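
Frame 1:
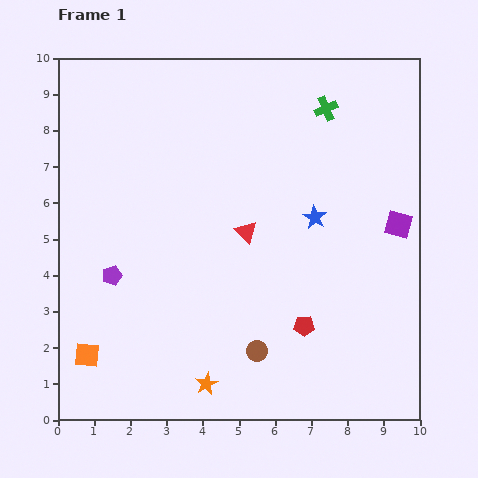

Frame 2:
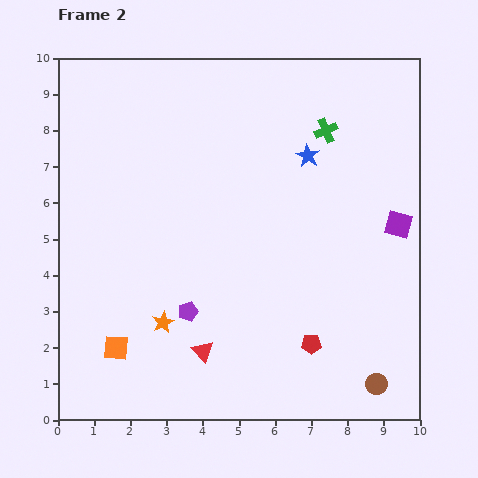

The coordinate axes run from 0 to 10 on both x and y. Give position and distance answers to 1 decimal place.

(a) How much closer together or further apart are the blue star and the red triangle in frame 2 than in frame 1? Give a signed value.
+4.2

Distance in frame 1: 1.9. Distance in frame 2: 6.1.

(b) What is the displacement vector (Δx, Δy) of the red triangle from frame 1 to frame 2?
(-1.2, -3.3)

The red triangle was at (5.2, 5.2) in frame 1 and (4.0, 1.9) in frame 2.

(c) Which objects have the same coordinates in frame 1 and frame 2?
the purple square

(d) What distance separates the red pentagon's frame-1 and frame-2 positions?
0.5

The red pentagon moved from (6.8, 2.6) to (7.0, 2.1), a distance of √(0.2² + 0.5²) ≈ 0.5.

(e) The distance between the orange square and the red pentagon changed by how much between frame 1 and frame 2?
-0.7

Distance in frame 1: 6.1. Distance in frame 2: 5.4.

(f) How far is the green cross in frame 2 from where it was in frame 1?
0.6

The green cross moved from (7.4, 8.6) to (7.4, 8.0), a distance of √(0.0² + 0.6²) ≈ 0.6.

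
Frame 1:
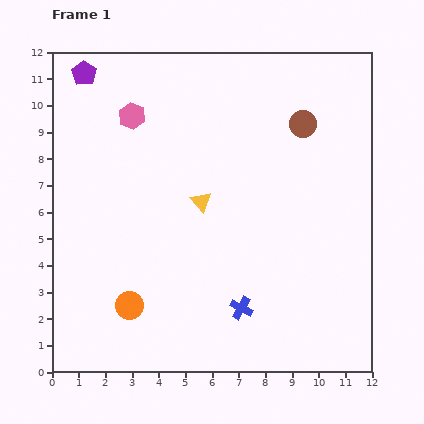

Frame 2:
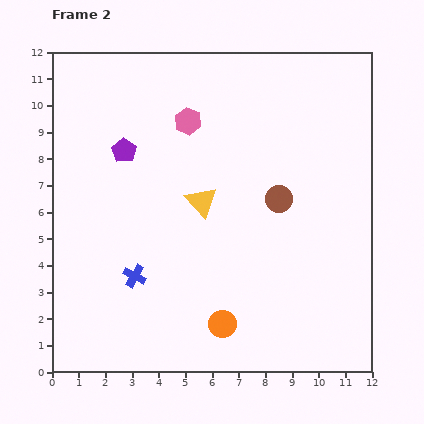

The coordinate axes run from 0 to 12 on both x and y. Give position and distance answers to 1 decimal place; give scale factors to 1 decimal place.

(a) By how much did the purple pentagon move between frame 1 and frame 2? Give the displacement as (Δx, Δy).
(1.5, -2.9)

The purple pentagon was at (1.2, 11.2) in frame 1 and (2.7, 8.3) in frame 2.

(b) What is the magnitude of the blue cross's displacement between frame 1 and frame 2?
4.2

The blue cross moved from (7.1, 2.4) to (3.1, 3.6), a distance of √(4.0² + 1.2²) ≈ 4.2.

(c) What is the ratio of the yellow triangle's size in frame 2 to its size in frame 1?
1.5×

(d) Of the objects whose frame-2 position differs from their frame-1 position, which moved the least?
the pink hexagon

(moved 2.1)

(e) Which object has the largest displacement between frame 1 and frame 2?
the blue cross

(moved 4.2; next 3.6)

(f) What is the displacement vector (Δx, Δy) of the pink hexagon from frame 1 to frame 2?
(2.1, -0.2)

The pink hexagon was at (3.0, 9.6) in frame 1 and (5.1, 9.4) in frame 2.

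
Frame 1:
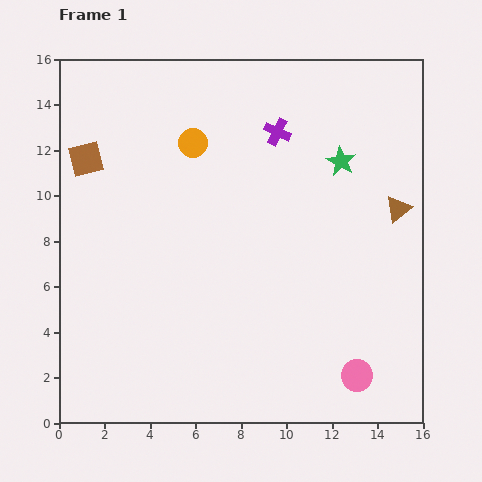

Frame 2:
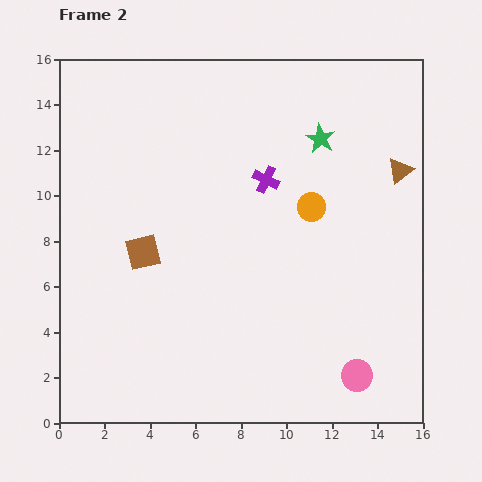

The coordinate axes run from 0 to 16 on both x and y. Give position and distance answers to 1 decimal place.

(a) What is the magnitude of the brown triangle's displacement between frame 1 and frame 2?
1.7

The brown triangle moved from (14.9, 9.4) to (15.0, 11.1), a distance of √(0.1² + 1.7²) ≈ 1.7.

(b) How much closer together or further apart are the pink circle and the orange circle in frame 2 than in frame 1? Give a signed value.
-4.8

Distance in frame 1: 12.5. Distance in frame 2: 7.7.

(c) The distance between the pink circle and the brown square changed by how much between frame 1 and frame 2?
-4.4

Distance in frame 1: 15.2. Distance in frame 2: 10.8.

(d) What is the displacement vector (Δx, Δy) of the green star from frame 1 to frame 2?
(-0.9, 1.0)

The green star was at (12.4, 11.5) in frame 1 and (11.5, 12.5) in frame 2.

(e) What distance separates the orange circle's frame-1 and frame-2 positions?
5.9

The orange circle moved from (5.9, 12.3) to (11.1, 9.5), a distance of √(5.2² + 2.8²) ≈ 5.9.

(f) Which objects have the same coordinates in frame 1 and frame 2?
the pink circle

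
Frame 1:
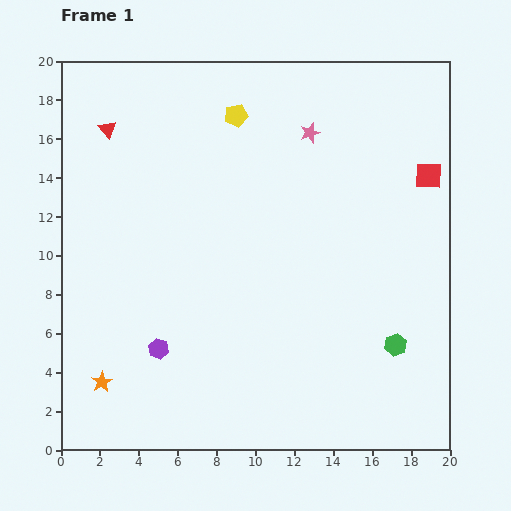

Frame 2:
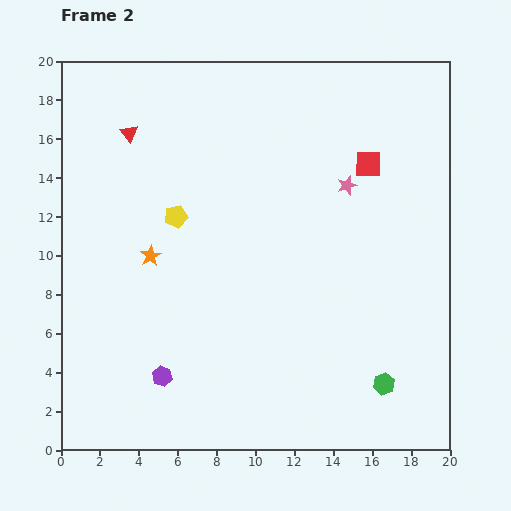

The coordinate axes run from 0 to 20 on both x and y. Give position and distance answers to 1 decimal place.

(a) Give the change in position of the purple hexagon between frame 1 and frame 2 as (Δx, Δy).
(0.2, -1.4)

The purple hexagon was at (5.0, 5.2) in frame 1 and (5.2, 3.8) in frame 2.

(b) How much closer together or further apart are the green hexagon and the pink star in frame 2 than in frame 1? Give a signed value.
-1.4

Distance in frame 1: 11.8. Distance in frame 2: 10.4.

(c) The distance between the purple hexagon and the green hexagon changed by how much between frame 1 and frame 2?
-0.8

Distance in frame 1: 12.2. Distance in frame 2: 11.4.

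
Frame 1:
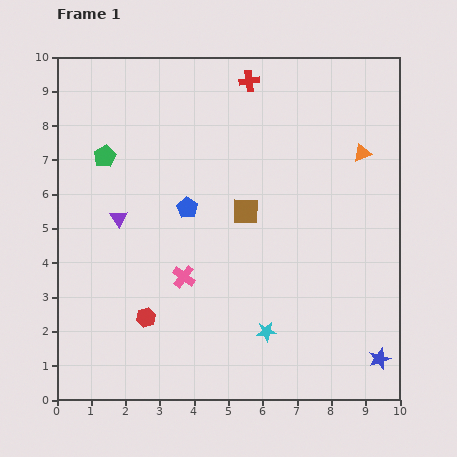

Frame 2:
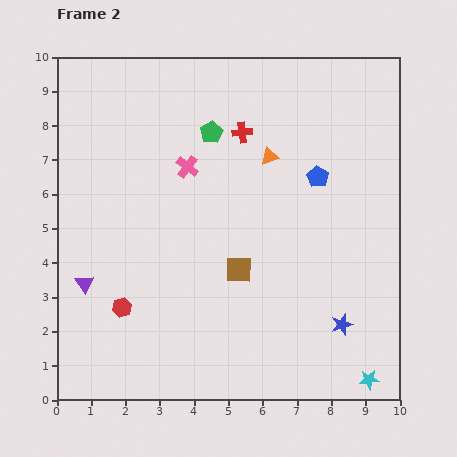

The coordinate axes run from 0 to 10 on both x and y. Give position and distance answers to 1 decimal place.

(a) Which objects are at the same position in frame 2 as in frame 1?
none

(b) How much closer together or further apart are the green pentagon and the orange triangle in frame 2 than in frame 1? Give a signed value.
-5.7

Distance in frame 1: 7.5. Distance in frame 2: 1.8.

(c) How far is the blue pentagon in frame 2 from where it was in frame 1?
3.9

The blue pentagon moved from (3.8, 5.6) to (7.6, 6.5), a distance of √(3.8² + 0.9²) ≈ 3.9.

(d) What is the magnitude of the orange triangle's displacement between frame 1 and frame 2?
2.7

The orange triangle moved from (8.9, 7.2) to (6.2, 7.1), a distance of √(2.7² + 0.1²) ≈ 2.7.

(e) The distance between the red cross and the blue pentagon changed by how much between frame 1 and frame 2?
-1.5

Distance in frame 1: 4.1. Distance in frame 2: 2.6.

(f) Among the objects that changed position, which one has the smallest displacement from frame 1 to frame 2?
the red hexagon

(moved 0.8)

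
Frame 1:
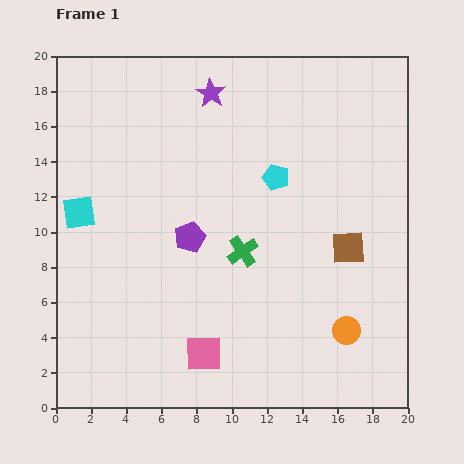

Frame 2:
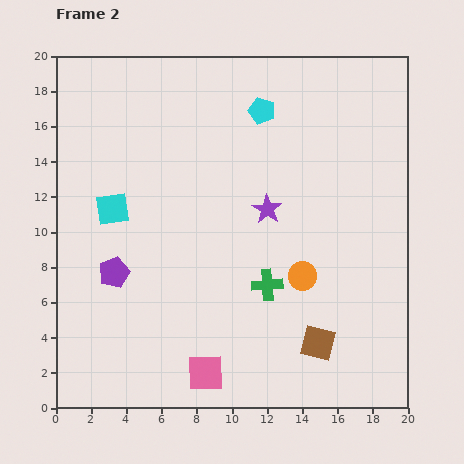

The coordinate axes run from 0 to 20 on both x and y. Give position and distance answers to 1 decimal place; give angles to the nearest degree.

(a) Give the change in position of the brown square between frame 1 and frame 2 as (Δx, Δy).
(-1.7, -5.4)

The brown square was at (16.6, 9.1) in frame 1 and (14.9, 3.7) in frame 2.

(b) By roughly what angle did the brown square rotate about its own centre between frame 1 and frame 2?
16° clockwise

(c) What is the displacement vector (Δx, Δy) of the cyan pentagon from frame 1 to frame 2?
(-0.8, 3.8)

The cyan pentagon was at (12.5, 13.1) in frame 1 and (11.7, 16.9) in frame 2.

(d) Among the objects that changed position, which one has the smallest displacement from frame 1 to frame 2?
the pink square

(moved 1.1)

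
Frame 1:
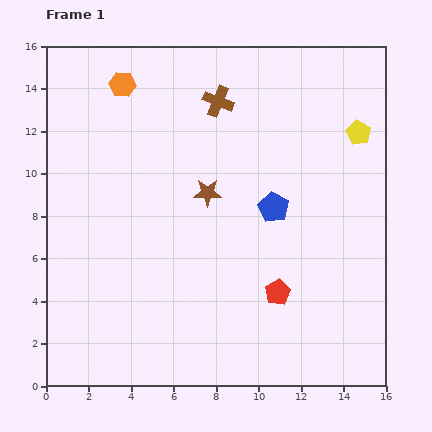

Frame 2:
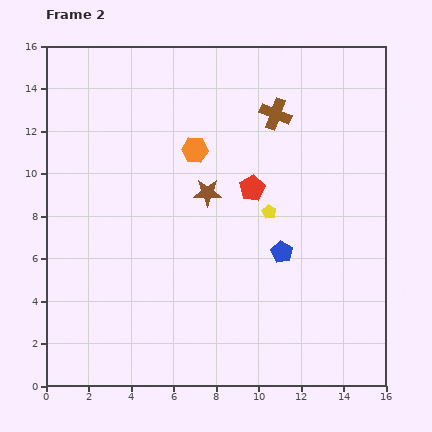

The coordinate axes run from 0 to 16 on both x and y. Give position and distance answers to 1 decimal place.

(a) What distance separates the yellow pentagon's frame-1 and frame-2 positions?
5.6

The yellow pentagon moved from (14.7, 11.9) to (10.5, 8.2), a distance of √(4.2² + 3.7²) ≈ 5.6.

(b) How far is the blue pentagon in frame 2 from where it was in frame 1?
2.1

The blue pentagon moved from (10.7, 8.4) to (11.1, 6.3), a distance of √(0.4² + 2.1²) ≈ 2.1.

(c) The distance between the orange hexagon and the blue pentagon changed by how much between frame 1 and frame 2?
-2.9

Distance in frame 1: 9.2. Distance in frame 2: 6.3.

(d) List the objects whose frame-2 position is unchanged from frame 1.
the brown star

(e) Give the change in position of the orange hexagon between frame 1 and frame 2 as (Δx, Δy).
(3.4, -3.1)

The orange hexagon was at (3.6, 14.2) in frame 1 and (7.0, 11.1) in frame 2.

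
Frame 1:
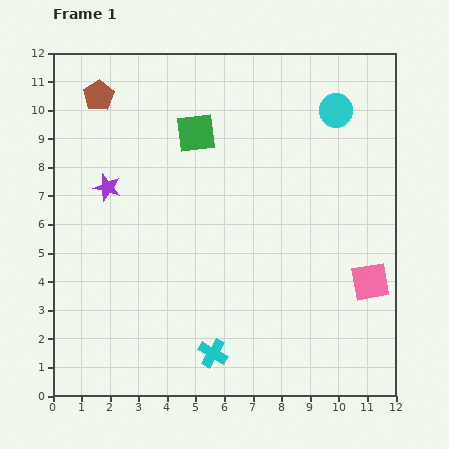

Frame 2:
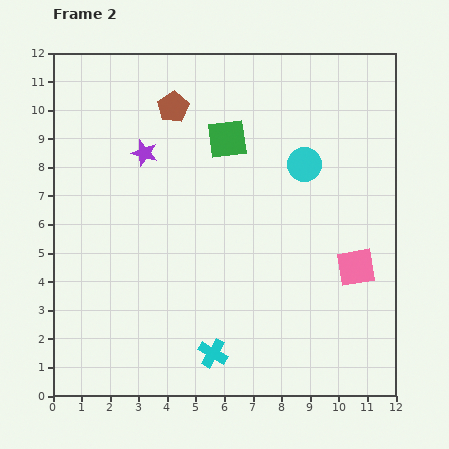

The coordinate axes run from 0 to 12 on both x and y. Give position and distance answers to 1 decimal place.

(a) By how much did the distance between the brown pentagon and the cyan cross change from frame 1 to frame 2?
-1.1

Distance in frame 1: 9.8. Distance in frame 2: 8.7.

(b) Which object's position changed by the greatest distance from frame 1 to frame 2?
the brown pentagon

(moved 2.6; next 2.2)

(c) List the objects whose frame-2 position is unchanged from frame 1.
the cyan cross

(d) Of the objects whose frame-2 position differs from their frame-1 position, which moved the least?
the pink square

(moved 0.7)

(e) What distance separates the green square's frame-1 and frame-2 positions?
1.1

The green square moved from (5.0, 9.2) to (6.1, 9.0), a distance of √(1.1² + 0.2²) ≈ 1.1.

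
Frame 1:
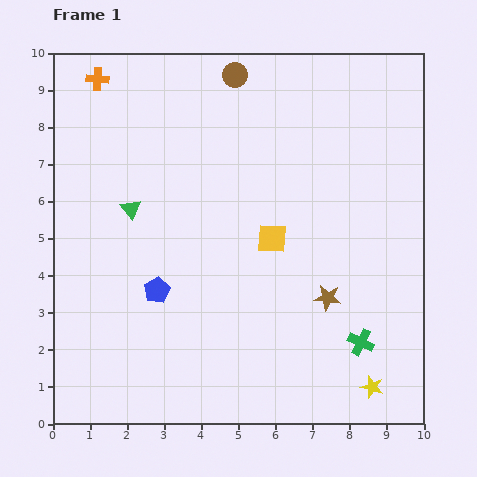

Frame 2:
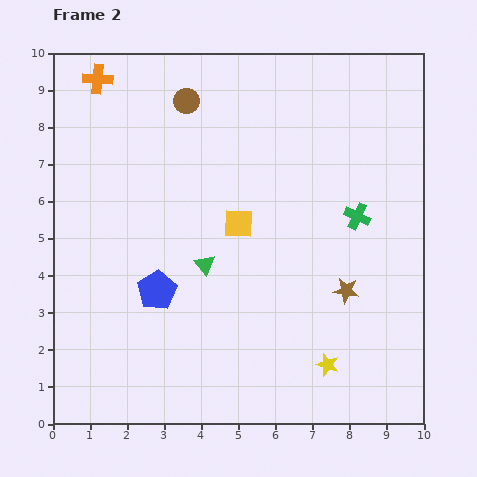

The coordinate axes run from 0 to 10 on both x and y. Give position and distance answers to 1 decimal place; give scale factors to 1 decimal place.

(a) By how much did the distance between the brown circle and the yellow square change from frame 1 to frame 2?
-0.9

Distance in frame 1: 4.5. Distance in frame 2: 3.6.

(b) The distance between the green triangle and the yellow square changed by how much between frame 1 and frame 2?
-2.5

Distance in frame 1: 3.9. Distance in frame 2: 1.4.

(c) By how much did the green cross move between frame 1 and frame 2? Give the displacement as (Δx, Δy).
(-0.1, 3.4)

The green cross was at (8.3, 2.2) in frame 1 and (8.2, 5.6) in frame 2.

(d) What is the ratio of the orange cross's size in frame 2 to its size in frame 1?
1.3×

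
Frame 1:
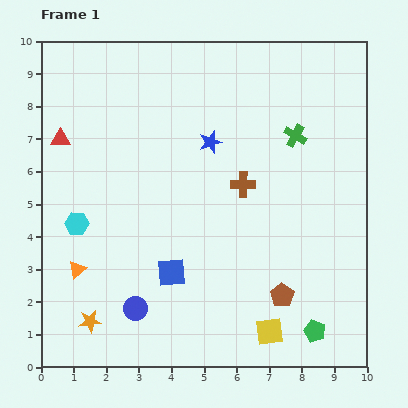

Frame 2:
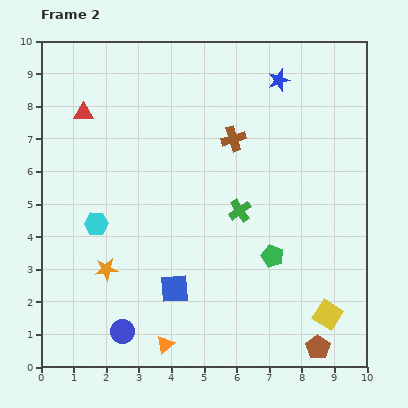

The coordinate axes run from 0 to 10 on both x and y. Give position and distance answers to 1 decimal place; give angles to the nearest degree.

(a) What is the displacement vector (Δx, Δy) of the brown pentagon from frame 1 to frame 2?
(1.1, -1.6)

The brown pentagon was at (7.4, 2.2) in frame 1 and (8.5, 0.6) in frame 2.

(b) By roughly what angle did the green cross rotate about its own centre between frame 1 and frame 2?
27° clockwise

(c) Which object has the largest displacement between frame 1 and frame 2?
the orange triangle

(moved 3.5; next 2.9)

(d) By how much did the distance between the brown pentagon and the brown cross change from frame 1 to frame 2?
+3.3

Distance in frame 1: 3.6. Distance in frame 2: 6.9.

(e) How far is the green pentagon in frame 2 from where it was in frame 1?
2.6

The green pentagon moved from (8.4, 1.1) to (7.1, 3.4), a distance of √(1.3² + 2.3²) ≈ 2.6.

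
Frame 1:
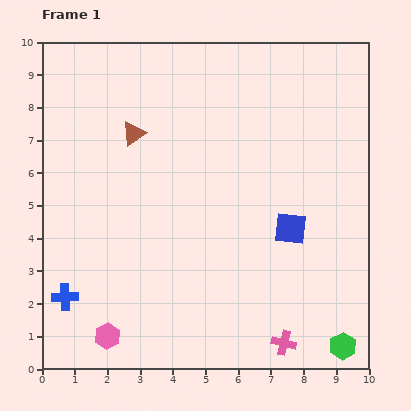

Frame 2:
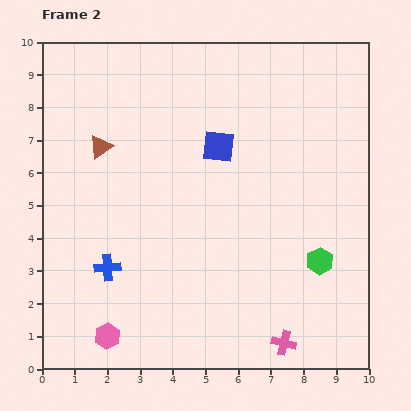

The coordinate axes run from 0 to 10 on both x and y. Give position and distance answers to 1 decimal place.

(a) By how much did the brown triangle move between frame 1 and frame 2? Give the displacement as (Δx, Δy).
(-1.0, -0.4)

The brown triangle was at (2.8, 7.2) in frame 1 and (1.8, 6.8) in frame 2.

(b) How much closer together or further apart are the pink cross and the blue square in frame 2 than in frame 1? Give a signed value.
+2.8

Distance in frame 1: 3.5. Distance in frame 2: 6.3.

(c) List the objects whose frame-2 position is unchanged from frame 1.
the pink hexagon, the pink cross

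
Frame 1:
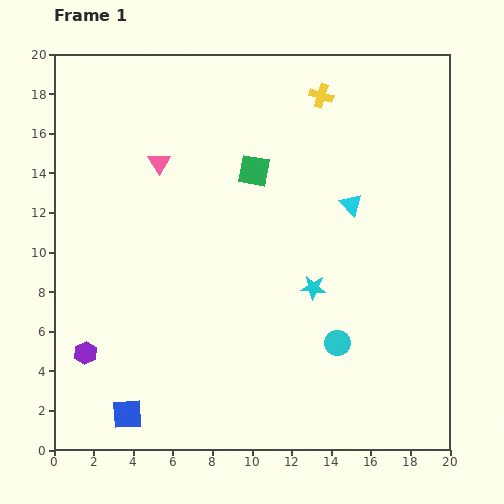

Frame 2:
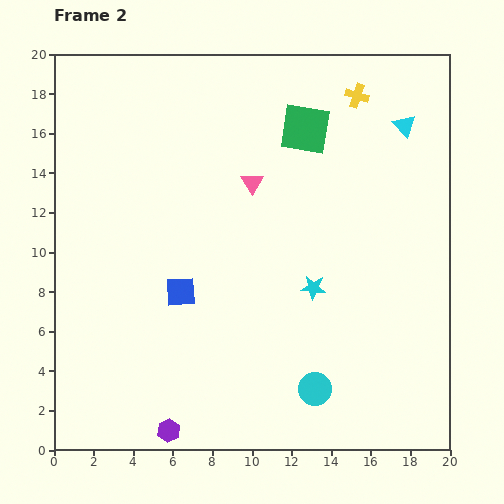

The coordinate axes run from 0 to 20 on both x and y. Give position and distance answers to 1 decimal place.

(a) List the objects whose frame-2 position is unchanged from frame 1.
the cyan star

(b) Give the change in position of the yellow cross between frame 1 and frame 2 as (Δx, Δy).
(1.8, 0.0)

The yellow cross was at (13.5, 17.9) in frame 1 and (15.3, 17.9) in frame 2.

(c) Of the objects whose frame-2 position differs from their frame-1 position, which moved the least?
the yellow cross

(moved 1.8)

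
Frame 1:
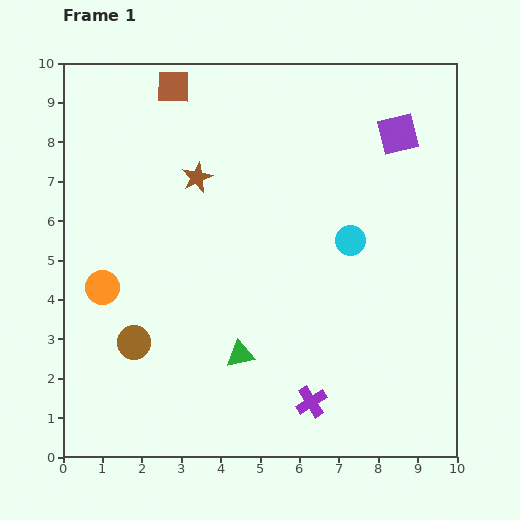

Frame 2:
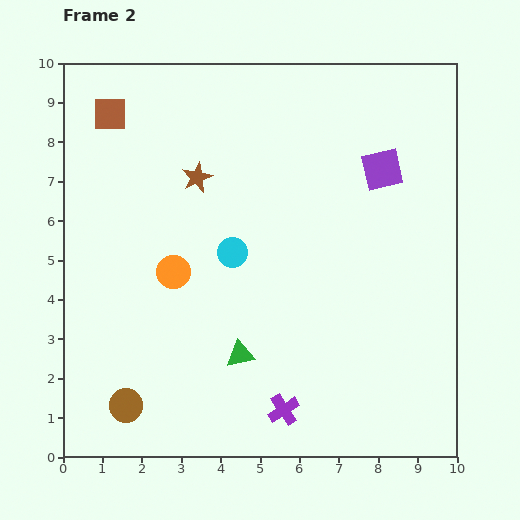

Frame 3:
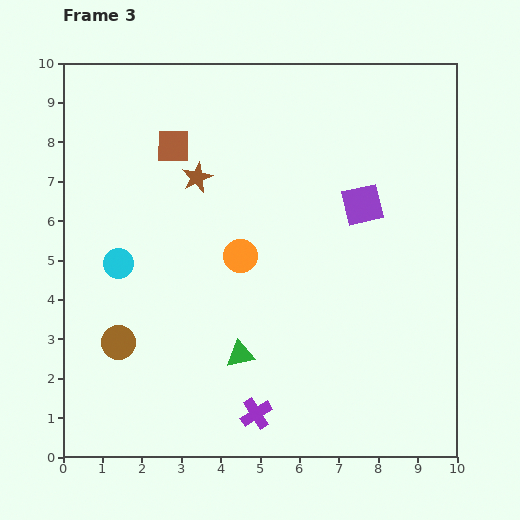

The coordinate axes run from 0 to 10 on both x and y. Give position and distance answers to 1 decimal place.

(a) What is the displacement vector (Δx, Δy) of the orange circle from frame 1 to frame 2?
(1.8, 0.4)

The orange circle was at (1.0, 4.3) in frame 1 and (2.8, 4.7) in frame 2.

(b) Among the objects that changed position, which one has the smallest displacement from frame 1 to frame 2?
the purple cross

(moved 0.7)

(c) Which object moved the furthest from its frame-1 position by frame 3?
the cyan circle

(moved 5.9; next 3.6)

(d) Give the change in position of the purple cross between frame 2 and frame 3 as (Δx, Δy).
(-0.7, -0.1)

The purple cross was at (5.6, 1.2) in frame 2 and (4.9, 1.1) in frame 3.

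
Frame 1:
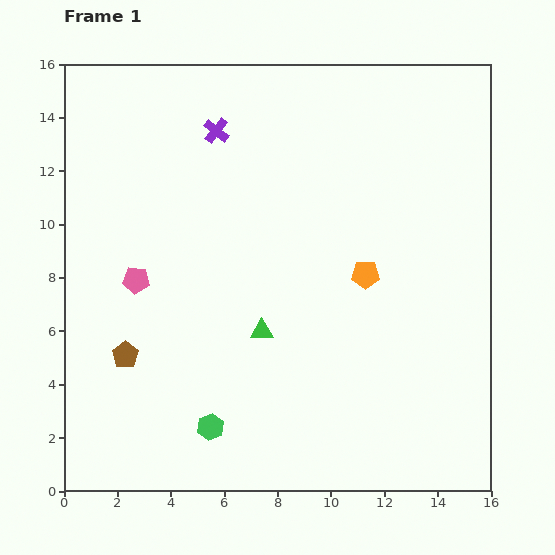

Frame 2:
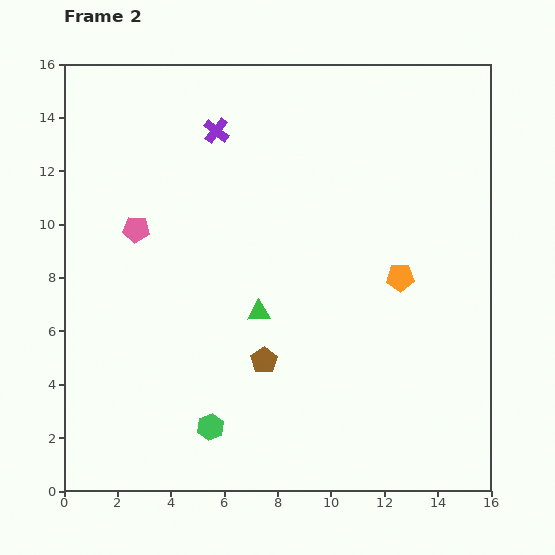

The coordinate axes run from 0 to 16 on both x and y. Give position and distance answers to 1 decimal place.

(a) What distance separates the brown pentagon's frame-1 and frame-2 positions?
5.2

The brown pentagon moved from (2.3, 5.1) to (7.5, 4.9), a distance of √(5.2² + 0.2²) ≈ 5.2.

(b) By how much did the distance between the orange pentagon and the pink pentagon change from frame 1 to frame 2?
+1.5

Distance in frame 1: 8.6. Distance in frame 2: 10.1.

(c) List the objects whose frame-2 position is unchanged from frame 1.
the green hexagon, the purple cross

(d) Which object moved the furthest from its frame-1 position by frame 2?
the brown pentagon

(moved 5.2; next 1.9)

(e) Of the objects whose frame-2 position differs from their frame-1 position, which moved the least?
the green triangle

(moved 0.7)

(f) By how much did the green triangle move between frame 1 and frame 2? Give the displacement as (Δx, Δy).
(-0.1, 0.7)

The green triangle was at (7.4, 6.0) in frame 1 and (7.3, 6.7) in frame 2.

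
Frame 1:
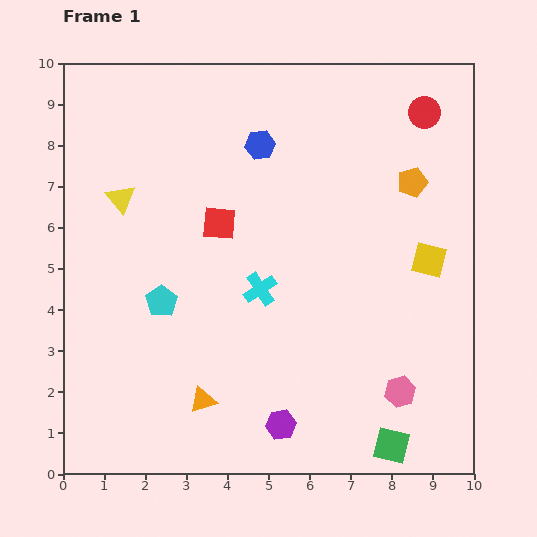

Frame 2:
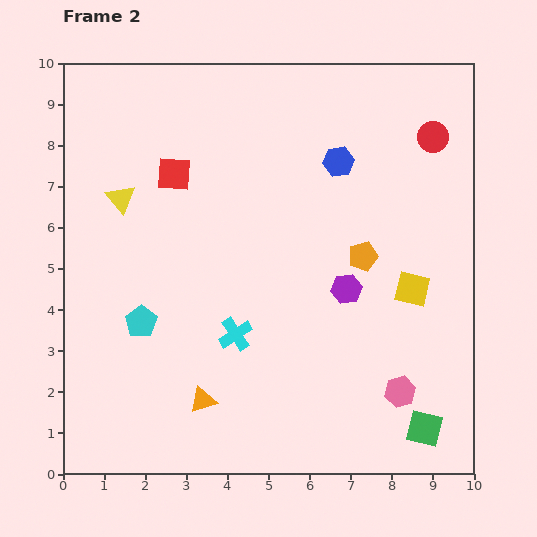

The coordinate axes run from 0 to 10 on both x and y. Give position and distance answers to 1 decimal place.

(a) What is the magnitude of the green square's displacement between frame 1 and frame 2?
0.9

The green square moved from (8.0, 0.7) to (8.8, 1.1), a distance of √(0.8² + 0.4²) ≈ 0.9.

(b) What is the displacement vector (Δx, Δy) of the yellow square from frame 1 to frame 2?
(-0.4, -0.7)

The yellow square was at (8.9, 5.2) in frame 1 and (8.5, 4.5) in frame 2.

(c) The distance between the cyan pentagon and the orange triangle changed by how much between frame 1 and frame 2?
-0.2

Distance in frame 1: 2.6. Distance in frame 2: 2.4.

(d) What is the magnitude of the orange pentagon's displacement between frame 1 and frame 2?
2.2

The orange pentagon moved from (8.5, 7.1) to (7.3, 5.3), a distance of √(1.2² + 1.8²) ≈ 2.2.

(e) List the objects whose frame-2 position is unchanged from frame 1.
the pink hexagon, the orange triangle, the yellow triangle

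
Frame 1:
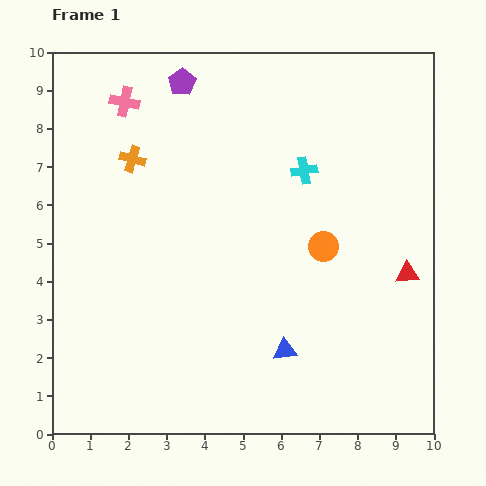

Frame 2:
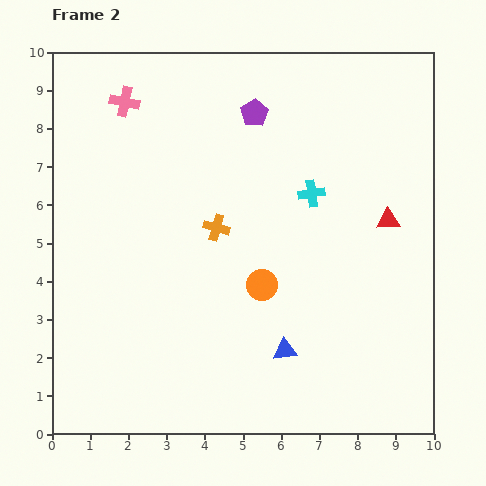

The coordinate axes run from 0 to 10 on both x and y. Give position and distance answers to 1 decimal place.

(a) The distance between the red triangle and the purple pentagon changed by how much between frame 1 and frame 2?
-3.2

Distance in frame 1: 7.7. Distance in frame 2: 4.5.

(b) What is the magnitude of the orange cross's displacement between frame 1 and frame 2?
2.8

The orange cross moved from (2.1, 7.2) to (4.3, 5.4), a distance of √(2.2² + 1.8²) ≈ 2.8.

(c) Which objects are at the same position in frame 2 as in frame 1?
the pink cross, the blue triangle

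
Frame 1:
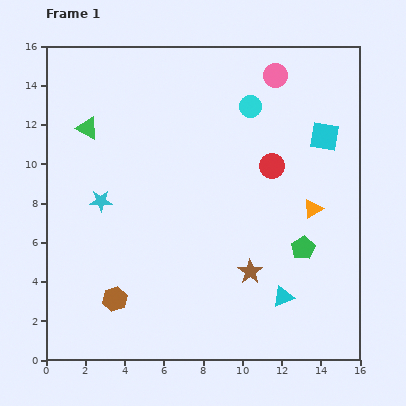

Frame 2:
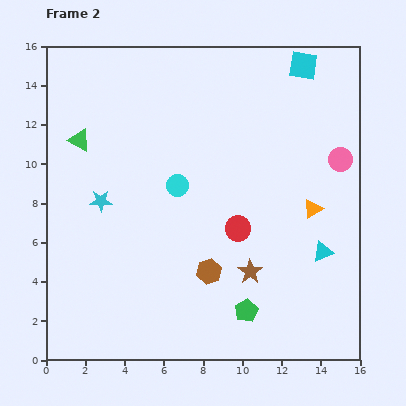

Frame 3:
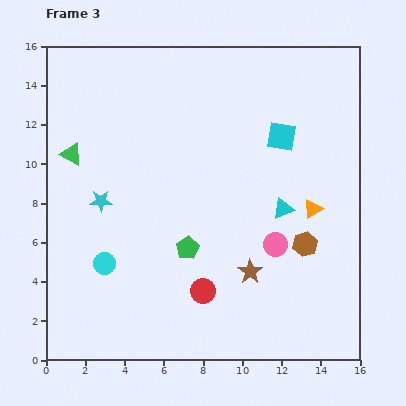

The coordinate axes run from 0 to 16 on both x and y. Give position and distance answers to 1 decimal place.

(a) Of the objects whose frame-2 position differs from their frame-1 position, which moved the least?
the green triangle

(moved 0.7)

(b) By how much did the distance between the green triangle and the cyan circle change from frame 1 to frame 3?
-2.5

Distance in frame 1: 8.4. Distance in frame 3: 5.9.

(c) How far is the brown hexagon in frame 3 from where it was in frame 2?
5.1

The brown hexagon moved from (8.3, 4.5) to (13.2, 5.9), a distance of √(4.9² + 1.4²) ≈ 5.1.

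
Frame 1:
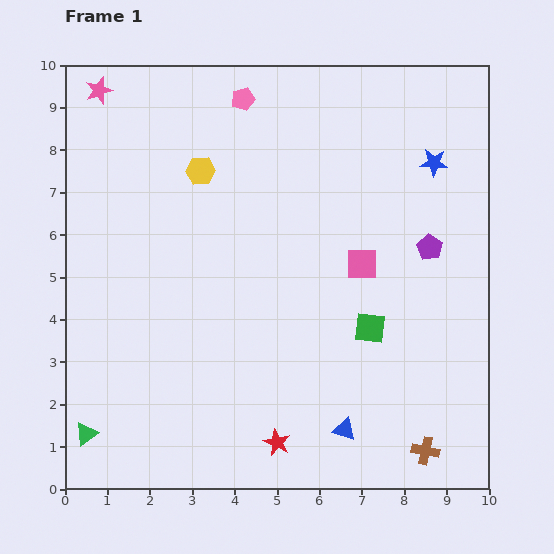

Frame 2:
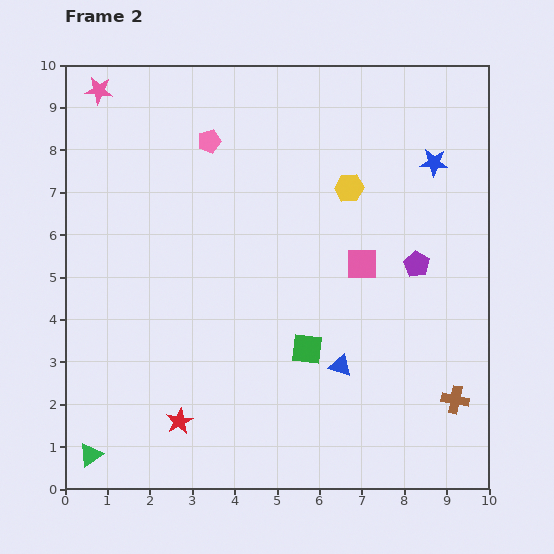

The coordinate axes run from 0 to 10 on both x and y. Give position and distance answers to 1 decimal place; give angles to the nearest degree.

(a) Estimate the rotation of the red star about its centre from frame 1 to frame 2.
20° clockwise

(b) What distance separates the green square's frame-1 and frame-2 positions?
1.6

The green square moved from (7.2, 3.8) to (5.7, 3.3), a distance of √(1.5² + 0.5²) ≈ 1.6.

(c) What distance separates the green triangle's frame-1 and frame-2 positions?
0.5

The green triangle moved from (0.5, 1.3) to (0.6, 0.8), a distance of √(0.1² + 0.5²) ≈ 0.5.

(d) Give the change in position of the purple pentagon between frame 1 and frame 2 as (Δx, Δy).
(-0.3, -0.4)

The purple pentagon was at (8.6, 5.7) in frame 1 and (8.3, 5.3) in frame 2.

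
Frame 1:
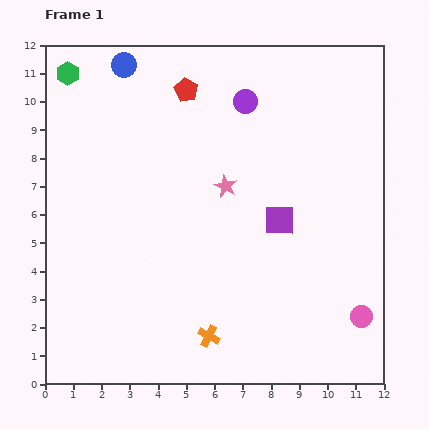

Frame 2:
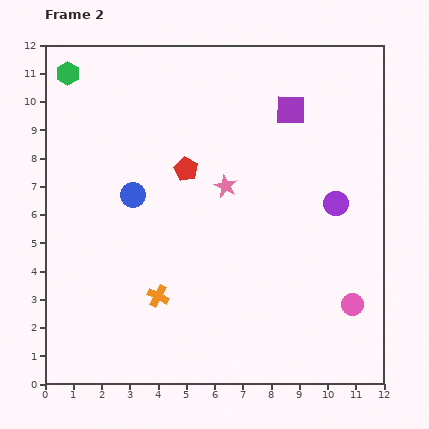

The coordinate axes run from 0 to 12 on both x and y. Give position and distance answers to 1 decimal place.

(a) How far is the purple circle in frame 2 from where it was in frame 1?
4.8

The purple circle moved from (7.1, 10.0) to (10.3, 6.4), a distance of √(3.2² + 3.6²) ≈ 4.8.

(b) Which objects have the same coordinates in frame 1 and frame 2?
the pink star, the green hexagon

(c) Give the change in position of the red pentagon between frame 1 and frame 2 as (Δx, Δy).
(0.0, -2.8)

The red pentagon was at (5.0, 10.4) in frame 1 and (5.0, 7.6) in frame 2.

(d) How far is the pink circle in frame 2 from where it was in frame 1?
0.5

The pink circle moved from (11.2, 2.4) to (10.9, 2.8), a distance of √(0.3² + 0.4²) ≈ 0.5.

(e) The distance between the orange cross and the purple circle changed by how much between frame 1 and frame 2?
-1.3

Distance in frame 1: 8.4. Distance in frame 2: 7.1.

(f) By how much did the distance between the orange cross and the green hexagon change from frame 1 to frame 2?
-2.1

Distance in frame 1: 10.6. Distance in frame 2: 8.5.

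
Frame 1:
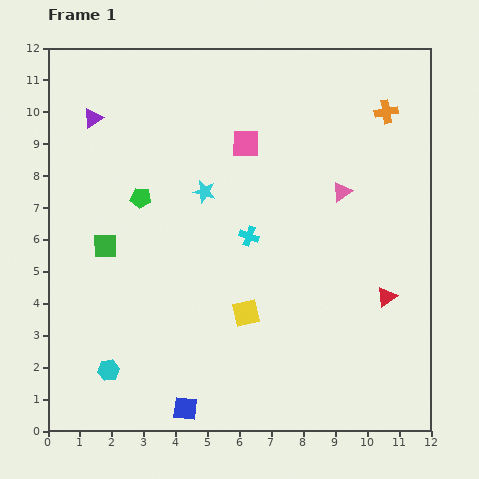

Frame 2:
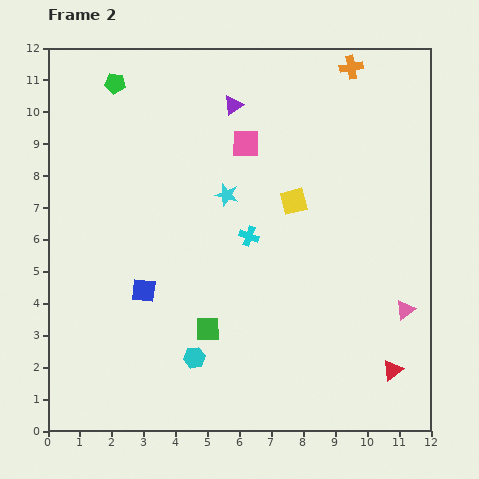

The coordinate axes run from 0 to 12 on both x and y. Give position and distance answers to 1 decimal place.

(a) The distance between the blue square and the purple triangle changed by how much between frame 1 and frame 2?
-3.2

Distance in frame 1: 9.6. Distance in frame 2: 6.4.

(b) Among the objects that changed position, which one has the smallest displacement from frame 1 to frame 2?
the cyan star

(moved 0.7)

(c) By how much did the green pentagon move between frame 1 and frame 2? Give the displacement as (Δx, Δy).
(-0.8, 3.6)

The green pentagon was at (2.9, 7.3) in frame 1 and (2.1, 10.9) in frame 2.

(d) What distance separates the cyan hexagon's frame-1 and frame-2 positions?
2.7

The cyan hexagon moved from (1.9, 1.9) to (4.6, 2.3), a distance of √(2.7² + 0.4²) ≈ 2.7.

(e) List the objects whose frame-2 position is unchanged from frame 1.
the cyan cross, the pink square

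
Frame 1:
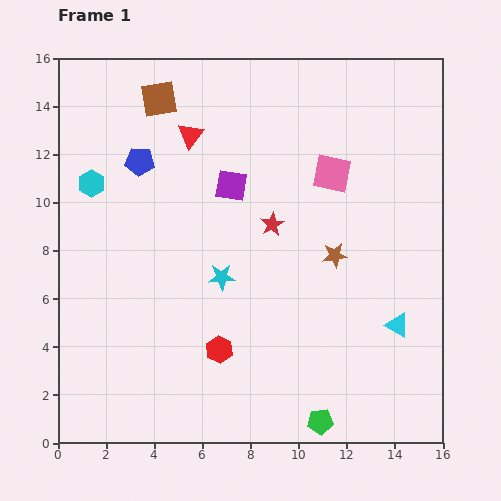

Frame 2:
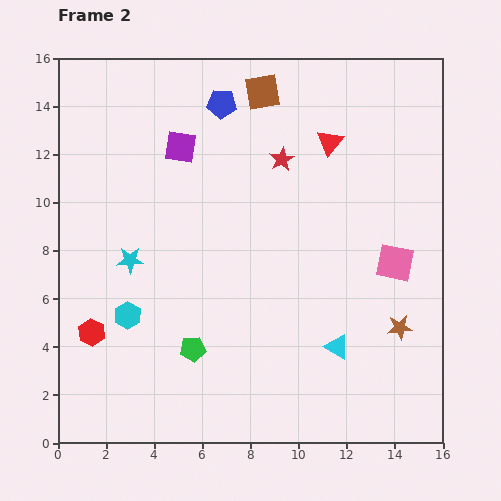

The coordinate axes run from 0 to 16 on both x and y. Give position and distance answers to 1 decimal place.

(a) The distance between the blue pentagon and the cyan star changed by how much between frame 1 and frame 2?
+1.6

Distance in frame 1: 5.9. Distance in frame 2: 7.5.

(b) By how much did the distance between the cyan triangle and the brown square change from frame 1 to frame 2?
-2.7

Distance in frame 1: 13.7. Distance in frame 2: 11.0.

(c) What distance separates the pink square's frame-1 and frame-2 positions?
4.5

The pink square moved from (11.4, 11.2) to (14.0, 7.5), a distance of √(2.6² + 3.7²) ≈ 4.5.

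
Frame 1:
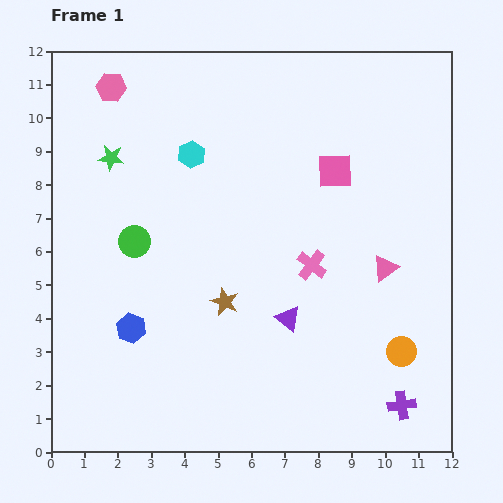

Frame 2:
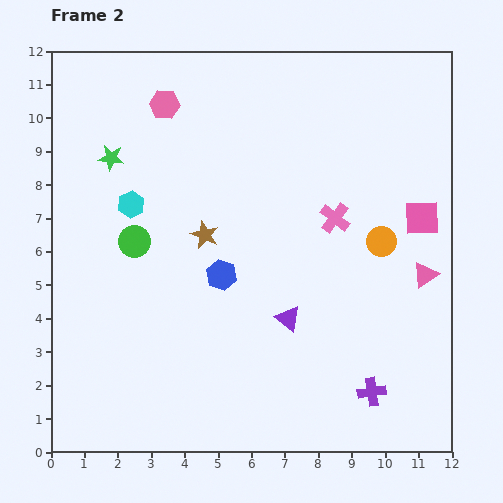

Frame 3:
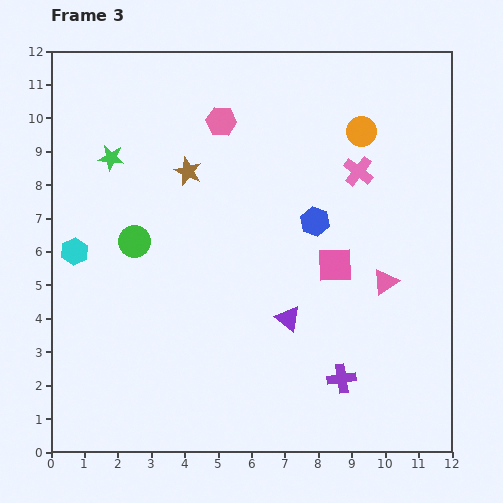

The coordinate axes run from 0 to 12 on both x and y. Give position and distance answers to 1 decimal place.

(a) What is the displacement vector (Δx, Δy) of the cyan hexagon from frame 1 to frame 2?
(-1.8, -1.5)

The cyan hexagon was at (4.2, 8.9) in frame 1 and (2.4, 7.4) in frame 2.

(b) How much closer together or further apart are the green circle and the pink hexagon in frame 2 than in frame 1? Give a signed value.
-0.5

Distance in frame 1: 4.7. Distance in frame 2: 4.2.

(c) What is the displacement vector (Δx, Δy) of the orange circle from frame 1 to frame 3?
(-1.2, 6.6)

The orange circle was at (10.5, 3.0) in frame 1 and (9.3, 9.6) in frame 3.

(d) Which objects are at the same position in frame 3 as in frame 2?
the green star, the green circle, the purple triangle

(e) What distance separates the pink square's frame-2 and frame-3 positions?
3.0

The pink square moved from (11.1, 7.0) to (8.5, 5.6), a distance of √(2.6² + 1.4²) ≈ 3.0.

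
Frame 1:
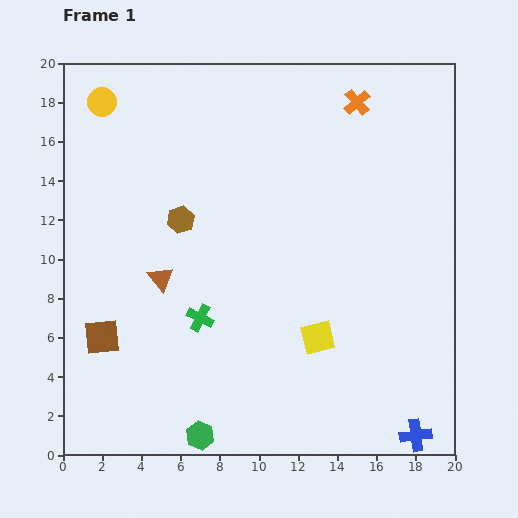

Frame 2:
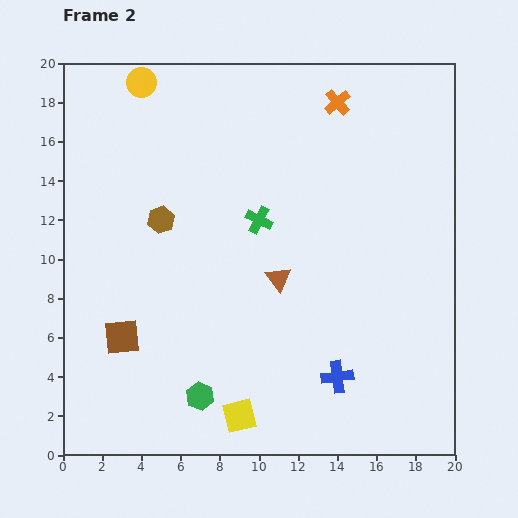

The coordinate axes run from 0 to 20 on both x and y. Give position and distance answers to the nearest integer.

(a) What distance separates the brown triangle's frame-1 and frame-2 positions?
6

The brown triangle moved from (5, 9) to (11, 9), a distance of √(6² + 0²) ≈ 6.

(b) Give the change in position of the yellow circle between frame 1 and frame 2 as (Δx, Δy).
(2, 1)

The yellow circle was at (2, 18) in frame 1 and (4, 19) in frame 2.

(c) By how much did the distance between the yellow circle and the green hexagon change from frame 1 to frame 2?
-2

Distance in frame 1: 18. Distance in frame 2: 16.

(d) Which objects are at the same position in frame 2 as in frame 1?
none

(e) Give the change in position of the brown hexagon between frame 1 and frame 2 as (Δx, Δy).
(-1, 0)

The brown hexagon was at (6, 12) in frame 1 and (5, 12) in frame 2.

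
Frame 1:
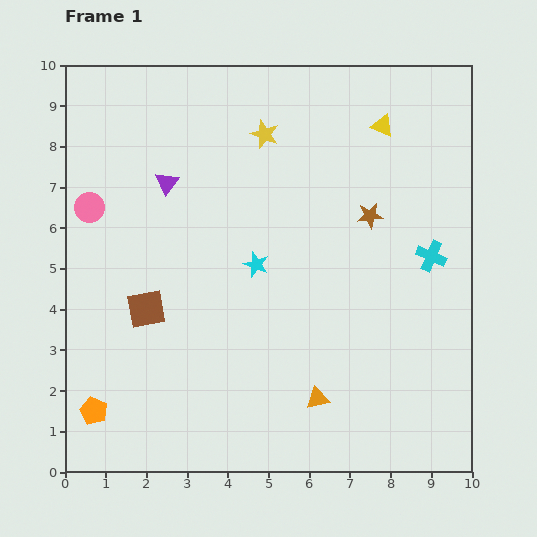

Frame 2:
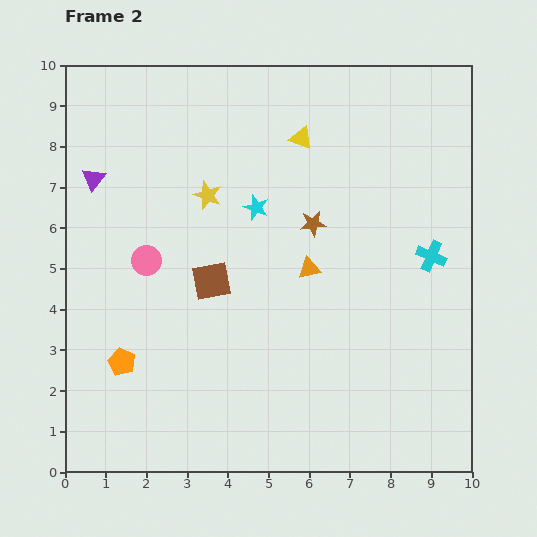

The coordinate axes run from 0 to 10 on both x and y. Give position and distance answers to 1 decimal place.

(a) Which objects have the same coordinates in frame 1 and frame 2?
the cyan cross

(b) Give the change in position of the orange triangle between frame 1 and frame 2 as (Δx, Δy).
(-0.2, 3.2)

The orange triangle was at (6.2, 1.8) in frame 1 and (6.0, 5.0) in frame 2.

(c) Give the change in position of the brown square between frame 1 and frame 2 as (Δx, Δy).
(1.6, 0.7)

The brown square was at (2.0, 4.0) in frame 1 and (3.6, 4.7) in frame 2.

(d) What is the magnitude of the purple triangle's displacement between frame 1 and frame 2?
1.8

The purple triangle moved from (2.5, 7.1) to (0.7, 7.2), a distance of √(1.8² + 0.1²) ≈ 1.8.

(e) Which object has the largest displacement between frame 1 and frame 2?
the orange triangle

(moved 3.2; next 2.1)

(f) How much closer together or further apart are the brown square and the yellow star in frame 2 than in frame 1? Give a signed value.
-3.1

Distance in frame 1: 5.2. Distance in frame 2: 2.1.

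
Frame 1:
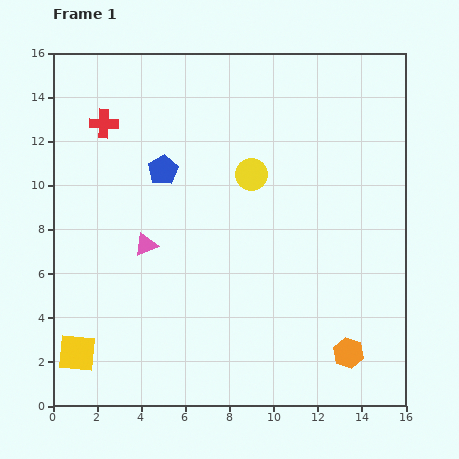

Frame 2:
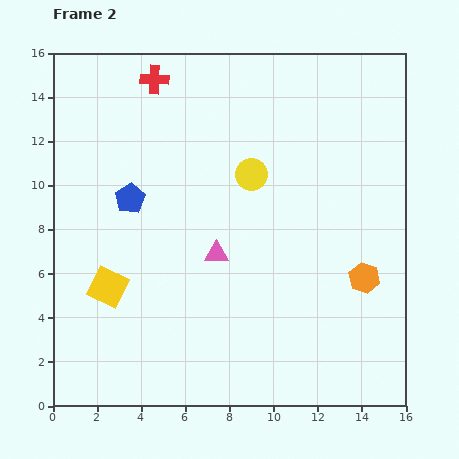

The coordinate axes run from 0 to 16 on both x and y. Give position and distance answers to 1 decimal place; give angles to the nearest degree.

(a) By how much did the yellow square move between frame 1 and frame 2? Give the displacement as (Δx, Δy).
(1.4, 3.0)

The yellow square was at (1.1, 2.4) in frame 1 and (2.5, 5.4) in frame 2.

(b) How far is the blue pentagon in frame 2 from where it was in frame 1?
2.0

The blue pentagon moved from (5.0, 10.7) to (3.5, 9.4), a distance of √(1.5² + 1.3²) ≈ 2.0.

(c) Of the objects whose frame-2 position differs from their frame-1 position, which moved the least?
the blue pentagon

(moved 2.0)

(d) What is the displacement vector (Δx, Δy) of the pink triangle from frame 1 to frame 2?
(3.2, -0.4)

The pink triangle was at (4.2, 7.3) in frame 1 and (7.4, 6.9) in frame 2.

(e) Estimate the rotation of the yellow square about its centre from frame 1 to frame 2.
20° clockwise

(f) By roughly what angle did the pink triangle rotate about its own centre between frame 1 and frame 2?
21° clockwise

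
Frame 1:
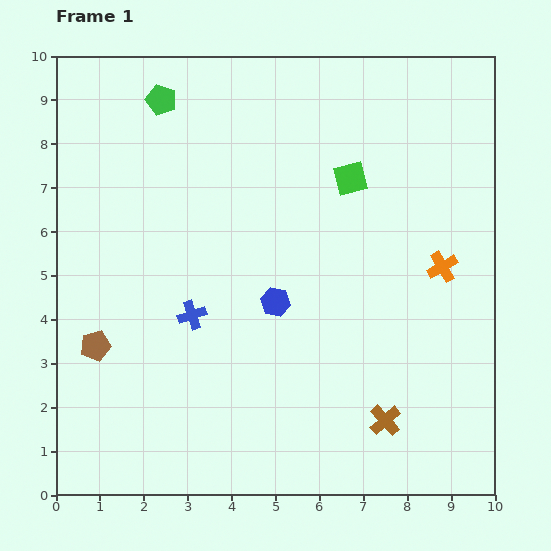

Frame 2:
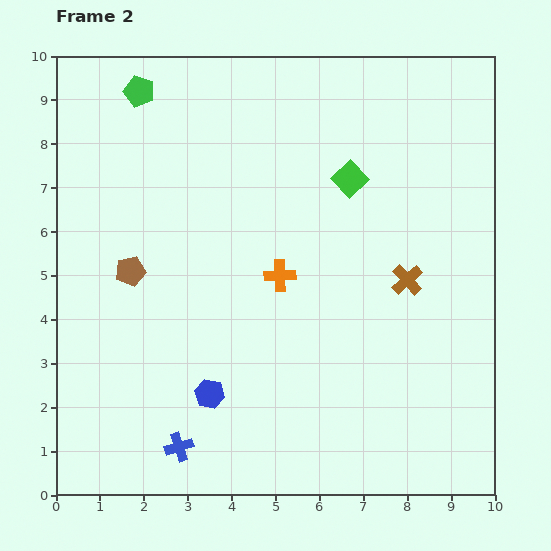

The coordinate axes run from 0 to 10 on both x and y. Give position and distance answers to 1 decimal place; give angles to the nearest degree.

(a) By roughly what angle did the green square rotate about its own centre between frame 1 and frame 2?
28° counter-clockwise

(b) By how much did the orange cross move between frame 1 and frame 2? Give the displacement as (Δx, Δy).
(-3.7, -0.2)

The orange cross was at (8.8, 5.2) in frame 1 and (5.1, 5.0) in frame 2.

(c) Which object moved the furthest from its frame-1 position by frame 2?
the orange cross

(moved 3.7; next 3.2)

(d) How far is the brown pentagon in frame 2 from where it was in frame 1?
1.9

The brown pentagon moved from (0.9, 3.4) to (1.7, 5.1), a distance of √(0.8² + 1.7²) ≈ 1.9.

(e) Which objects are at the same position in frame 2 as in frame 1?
the green square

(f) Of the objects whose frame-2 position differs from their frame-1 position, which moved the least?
the green pentagon

(moved 0.5)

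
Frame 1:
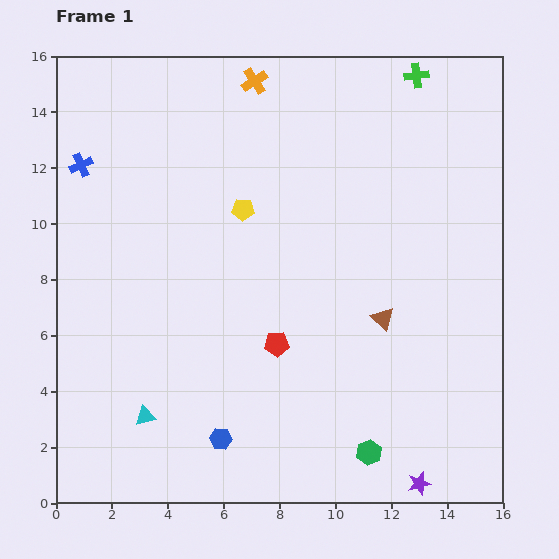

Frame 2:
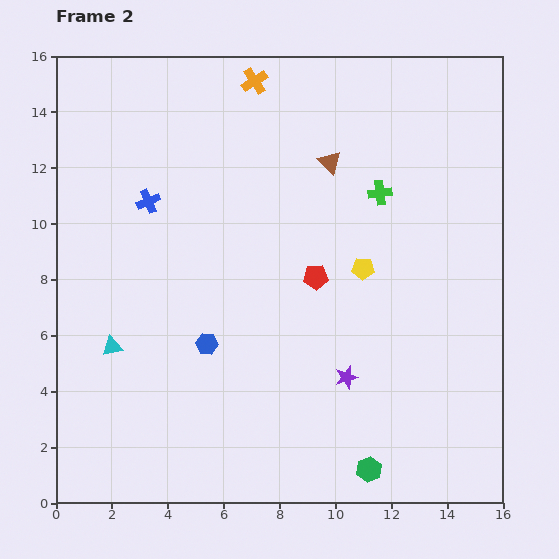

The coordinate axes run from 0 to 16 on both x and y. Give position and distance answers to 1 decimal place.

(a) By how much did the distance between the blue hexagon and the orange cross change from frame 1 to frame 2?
-3.3

Distance in frame 1: 12.9. Distance in frame 2: 9.6.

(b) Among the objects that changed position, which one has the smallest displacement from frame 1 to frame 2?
the green hexagon

(moved 0.6)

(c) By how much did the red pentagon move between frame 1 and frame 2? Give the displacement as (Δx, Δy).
(1.4, 2.4)

The red pentagon was at (7.9, 5.7) in frame 1 and (9.3, 8.1) in frame 2.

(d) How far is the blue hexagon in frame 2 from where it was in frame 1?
3.4

The blue hexagon moved from (5.9, 2.3) to (5.4, 5.7), a distance of √(0.5² + 3.4²) ≈ 3.4.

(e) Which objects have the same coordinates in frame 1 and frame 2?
the orange cross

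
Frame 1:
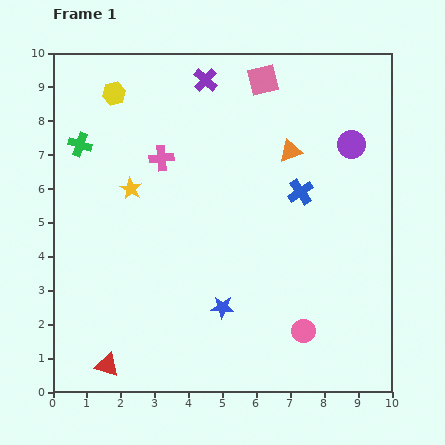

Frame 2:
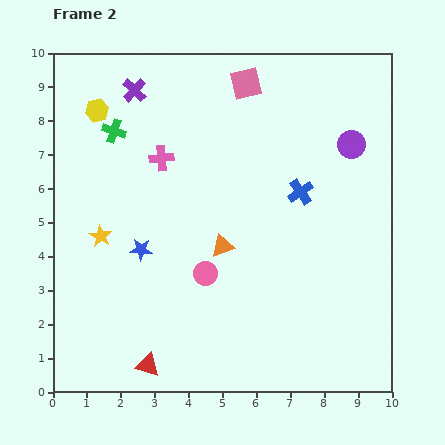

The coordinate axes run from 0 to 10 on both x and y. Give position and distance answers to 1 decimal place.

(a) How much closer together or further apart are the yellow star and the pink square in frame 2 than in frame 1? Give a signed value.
+1.2

Distance in frame 1: 5.0. Distance in frame 2: 6.2.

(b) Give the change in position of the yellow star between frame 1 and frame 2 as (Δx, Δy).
(-0.9, -1.4)

The yellow star was at (2.3, 6.0) in frame 1 and (1.4, 4.6) in frame 2.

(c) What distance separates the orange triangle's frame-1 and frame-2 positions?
3.4

The orange triangle moved from (7.0, 7.1) to (5.0, 4.3), a distance of √(2.0² + 2.8²) ≈ 3.4.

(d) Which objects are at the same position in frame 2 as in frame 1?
the purple circle, the blue cross, the pink cross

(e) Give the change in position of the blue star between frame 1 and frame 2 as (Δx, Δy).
(-2.4, 1.7)

The blue star was at (5.0, 2.5) in frame 1 and (2.6, 4.2) in frame 2.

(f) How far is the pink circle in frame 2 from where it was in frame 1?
3.4

The pink circle moved from (7.4, 1.8) to (4.5, 3.5), a distance of √(2.9² + 1.7²) ≈ 3.4.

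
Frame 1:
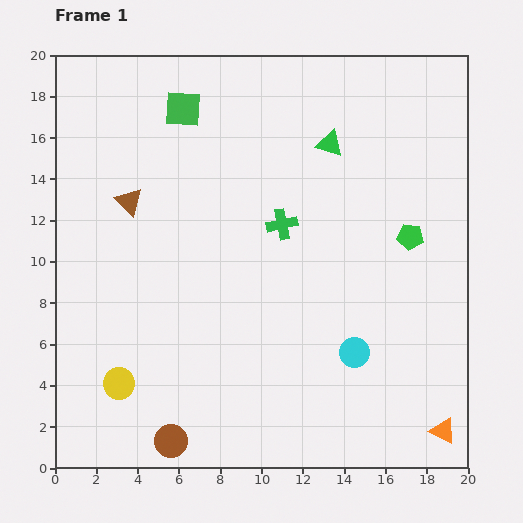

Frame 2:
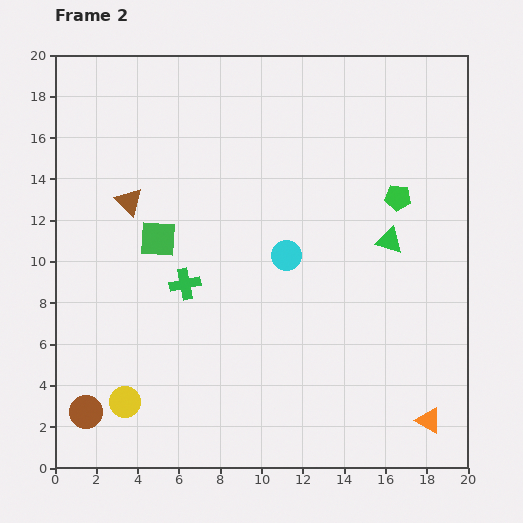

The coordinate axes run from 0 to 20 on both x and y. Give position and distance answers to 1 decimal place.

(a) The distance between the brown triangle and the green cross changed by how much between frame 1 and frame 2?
-2.7

Distance in frame 1: 7.5. Distance in frame 2: 4.8.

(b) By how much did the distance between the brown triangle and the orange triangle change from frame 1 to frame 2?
-0.8

Distance in frame 1: 18.8. Distance in frame 2: 18.0.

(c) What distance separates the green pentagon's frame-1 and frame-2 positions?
2.0

The green pentagon moved from (17.2, 11.2) to (16.6, 13.1), a distance of √(0.6² + 1.9²) ≈ 2.0.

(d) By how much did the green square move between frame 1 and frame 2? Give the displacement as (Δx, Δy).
(-1.2, -6.3)

The green square was at (6.2, 17.4) in frame 1 and (5.0, 11.1) in frame 2.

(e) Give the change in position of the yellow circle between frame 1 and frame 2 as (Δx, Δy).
(0.3, -0.9)

The yellow circle was at (3.1, 4.1) in frame 1 and (3.4, 3.2) in frame 2.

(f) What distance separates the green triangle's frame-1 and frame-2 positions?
5.5

The green triangle moved from (13.3, 15.7) to (16.2, 11.0), a distance of √(2.9² + 4.7²) ≈ 5.5.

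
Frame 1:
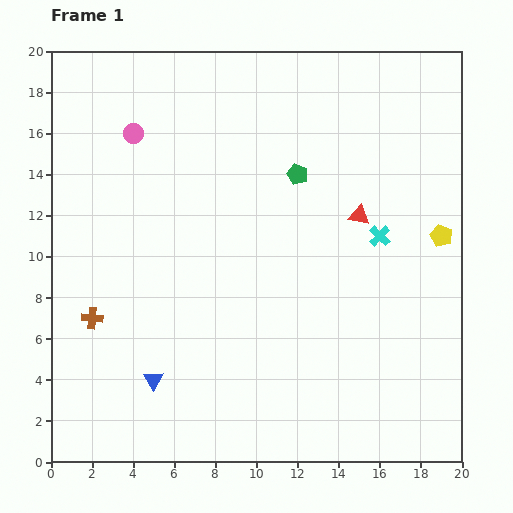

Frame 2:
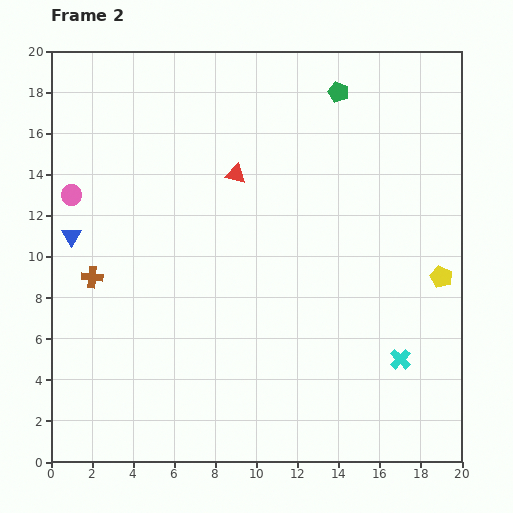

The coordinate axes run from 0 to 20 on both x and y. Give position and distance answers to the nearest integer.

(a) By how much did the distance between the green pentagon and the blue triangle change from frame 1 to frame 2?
+3

Distance in frame 1: 12. Distance in frame 2: 15.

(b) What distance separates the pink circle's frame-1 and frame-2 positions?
4

The pink circle moved from (4, 16) to (1, 13), a distance of √(3² + 3²) ≈ 4.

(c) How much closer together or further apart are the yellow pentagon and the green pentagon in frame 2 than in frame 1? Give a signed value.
+2

Distance in frame 1: 8. Distance in frame 2: 10.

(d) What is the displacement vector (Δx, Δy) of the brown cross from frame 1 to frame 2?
(0, 2)

The brown cross was at (2, 7) in frame 1 and (2, 9) in frame 2.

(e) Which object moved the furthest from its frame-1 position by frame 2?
the blue triangle

(moved 8; next 6)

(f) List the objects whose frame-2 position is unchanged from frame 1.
none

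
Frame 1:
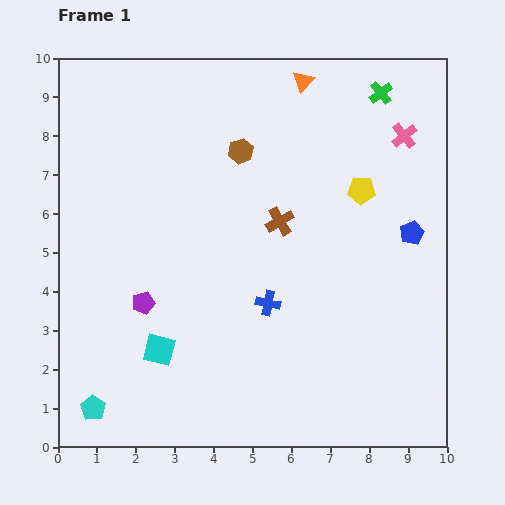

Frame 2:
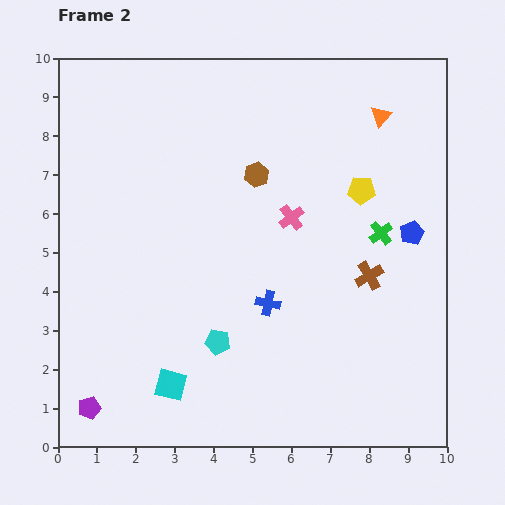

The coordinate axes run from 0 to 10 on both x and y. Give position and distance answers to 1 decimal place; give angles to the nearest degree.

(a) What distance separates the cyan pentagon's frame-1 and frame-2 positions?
3.6

The cyan pentagon moved from (0.9, 1.0) to (4.1, 2.7), a distance of √(3.2² + 1.7²) ≈ 3.6.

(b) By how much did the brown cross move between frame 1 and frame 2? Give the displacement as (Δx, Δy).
(2.3, -1.4)

The brown cross was at (5.7, 5.8) in frame 1 and (8.0, 4.4) in frame 2.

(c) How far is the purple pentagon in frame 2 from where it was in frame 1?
3.0

The purple pentagon moved from (2.2, 3.7) to (0.8, 1.0), a distance of √(1.4² + 2.7²) ≈ 3.0.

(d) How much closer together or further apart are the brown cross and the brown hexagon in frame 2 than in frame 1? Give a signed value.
+1.8

Distance in frame 1: 2.1. Distance in frame 2: 3.9.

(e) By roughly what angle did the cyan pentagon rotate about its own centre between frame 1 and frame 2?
24° counter-clockwise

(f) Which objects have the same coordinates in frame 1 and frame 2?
the blue pentagon, the blue cross, the yellow pentagon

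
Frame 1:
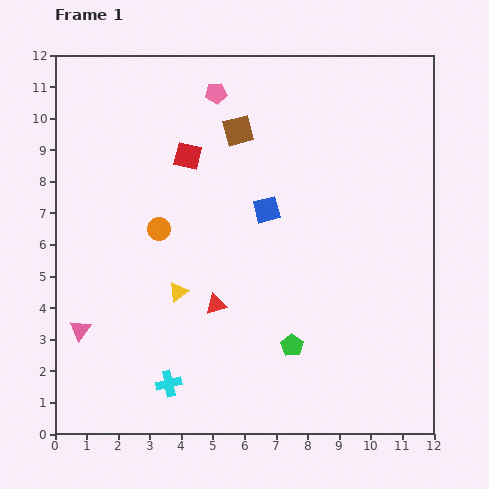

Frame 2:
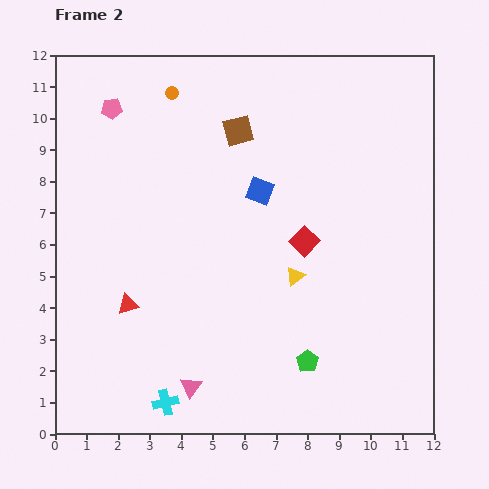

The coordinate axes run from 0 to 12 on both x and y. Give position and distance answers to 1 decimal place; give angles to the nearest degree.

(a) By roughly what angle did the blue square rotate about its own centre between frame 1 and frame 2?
34° clockwise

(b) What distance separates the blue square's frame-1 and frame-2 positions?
0.6

The blue square moved from (6.7, 7.1) to (6.5, 7.7), a distance of √(0.2² + 0.6²) ≈ 0.6.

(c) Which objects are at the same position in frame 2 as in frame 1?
the brown square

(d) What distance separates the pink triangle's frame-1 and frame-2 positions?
3.9

The pink triangle moved from (0.8, 3.3) to (4.3, 1.5), a distance of √(3.5² + 1.8²) ≈ 3.9.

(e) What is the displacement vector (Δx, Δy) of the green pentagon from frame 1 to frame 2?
(0.5, -0.5)

The green pentagon was at (7.5, 2.8) in frame 1 and (8.0, 2.3) in frame 2.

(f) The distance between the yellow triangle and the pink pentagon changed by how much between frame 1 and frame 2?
+1.5

Distance in frame 1: 6.4. Distance in frame 2: 7.9.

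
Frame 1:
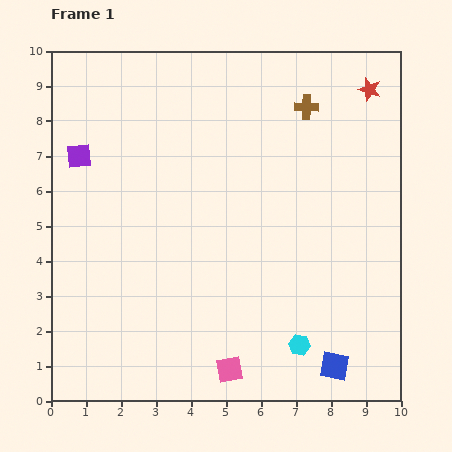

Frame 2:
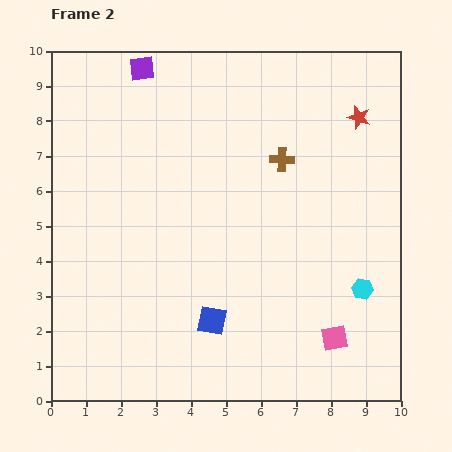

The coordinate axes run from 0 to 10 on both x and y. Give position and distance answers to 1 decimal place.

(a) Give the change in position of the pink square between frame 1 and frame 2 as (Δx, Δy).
(3.0, 0.9)

The pink square was at (5.1, 0.9) in frame 1 and (8.1, 1.8) in frame 2.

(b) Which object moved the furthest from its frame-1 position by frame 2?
the blue square

(moved 3.7; next 3.1)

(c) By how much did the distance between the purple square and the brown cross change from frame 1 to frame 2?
-1.8

Distance in frame 1: 6.6. Distance in frame 2: 4.8.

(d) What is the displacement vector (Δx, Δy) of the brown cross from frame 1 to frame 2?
(-0.7, -1.5)

The brown cross was at (7.3, 8.4) in frame 1 and (6.6, 6.9) in frame 2.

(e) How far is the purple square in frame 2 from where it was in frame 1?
3.1

The purple square moved from (0.8, 7.0) to (2.6, 9.5), a distance of √(1.8² + 2.5²) ≈ 3.1.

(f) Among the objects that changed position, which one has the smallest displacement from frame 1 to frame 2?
the red star

(moved 0.9)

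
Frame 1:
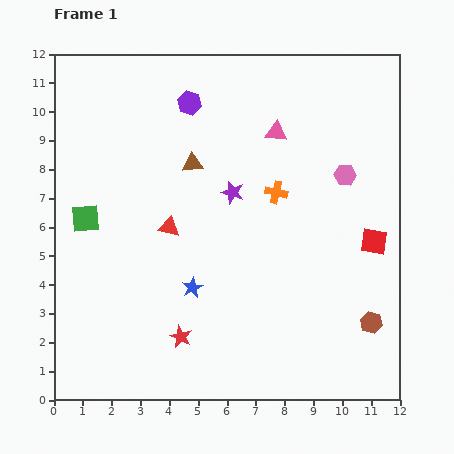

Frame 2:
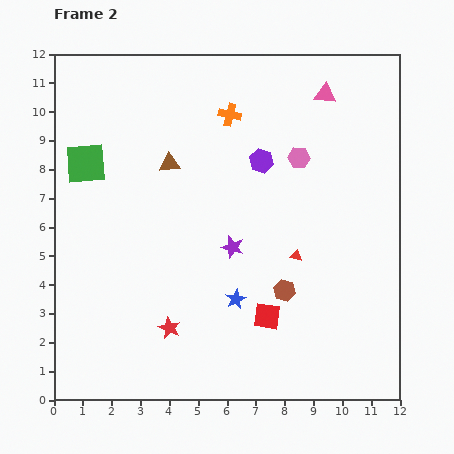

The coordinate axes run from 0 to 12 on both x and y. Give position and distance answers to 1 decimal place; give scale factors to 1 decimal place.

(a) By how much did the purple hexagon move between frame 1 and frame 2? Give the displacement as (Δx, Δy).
(2.5, -2.0)

The purple hexagon was at (4.7, 10.3) in frame 1 and (7.2, 8.3) in frame 2.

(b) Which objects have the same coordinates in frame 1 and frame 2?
none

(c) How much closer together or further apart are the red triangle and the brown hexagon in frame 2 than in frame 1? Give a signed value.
-6.4

Distance in frame 1: 7.7. Distance in frame 2: 1.3.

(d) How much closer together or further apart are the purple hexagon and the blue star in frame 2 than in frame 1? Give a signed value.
-1.5

Distance in frame 1: 6.4. Distance in frame 2: 4.9.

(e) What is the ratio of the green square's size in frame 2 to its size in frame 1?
1.4×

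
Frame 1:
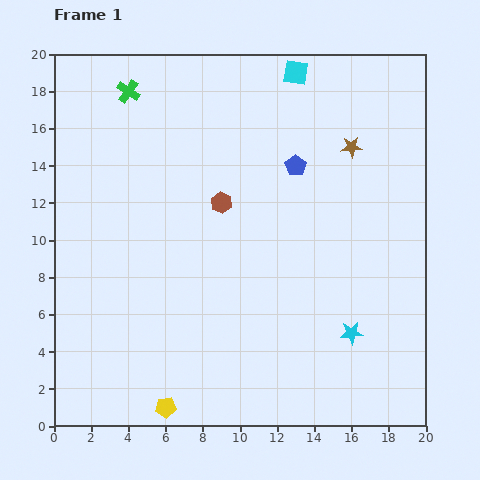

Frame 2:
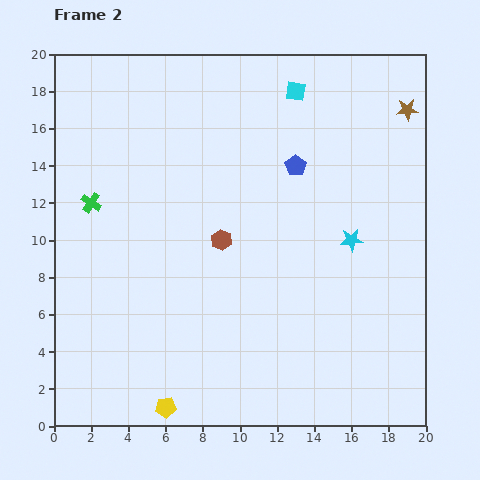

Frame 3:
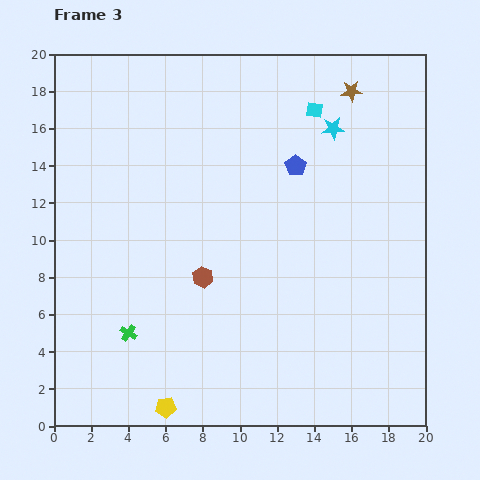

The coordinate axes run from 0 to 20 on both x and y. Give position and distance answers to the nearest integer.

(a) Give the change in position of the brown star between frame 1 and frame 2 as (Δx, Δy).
(3, 2)

The brown star was at (16, 15) in frame 1 and (19, 17) in frame 2.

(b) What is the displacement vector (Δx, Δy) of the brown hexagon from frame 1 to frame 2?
(0, -2)

The brown hexagon was at (9, 12) in frame 1 and (9, 10) in frame 2.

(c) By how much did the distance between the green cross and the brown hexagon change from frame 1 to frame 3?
-3

Distance in frame 1: 8. Distance in frame 3: 5.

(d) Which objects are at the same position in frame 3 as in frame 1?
the blue pentagon, the yellow pentagon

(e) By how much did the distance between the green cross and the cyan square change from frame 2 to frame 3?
+3

Distance in frame 2: 13. Distance in frame 3: 16.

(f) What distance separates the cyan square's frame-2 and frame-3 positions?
1

The cyan square moved from (13, 18) to (14, 17), a distance of √(1² + 1²) ≈ 1.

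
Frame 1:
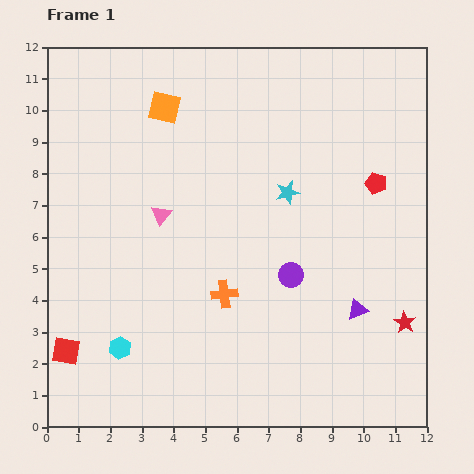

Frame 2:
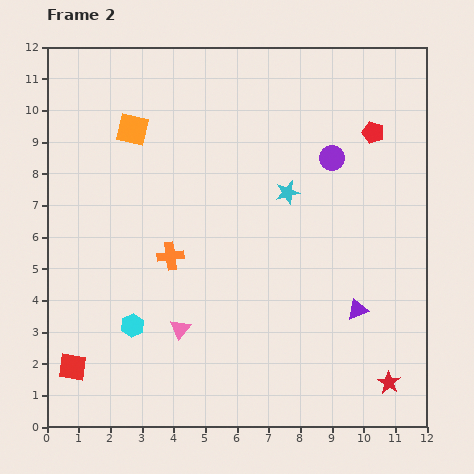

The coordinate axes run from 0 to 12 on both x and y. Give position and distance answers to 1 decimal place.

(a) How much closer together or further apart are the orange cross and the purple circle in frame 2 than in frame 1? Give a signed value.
+3.8

Distance in frame 1: 2.2. Distance in frame 2: 6.0.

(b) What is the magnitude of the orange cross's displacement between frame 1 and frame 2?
2.1

The orange cross moved from (5.6, 4.2) to (3.9, 5.4), a distance of √(1.7² + 1.2²) ≈ 2.1.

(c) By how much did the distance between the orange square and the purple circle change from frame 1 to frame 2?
-0.2

Distance in frame 1: 6.6. Distance in frame 2: 6.4.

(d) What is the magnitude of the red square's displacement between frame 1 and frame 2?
0.5

The red square moved from (0.6, 2.4) to (0.8, 1.9), a distance of √(0.2² + 0.5²) ≈ 0.5.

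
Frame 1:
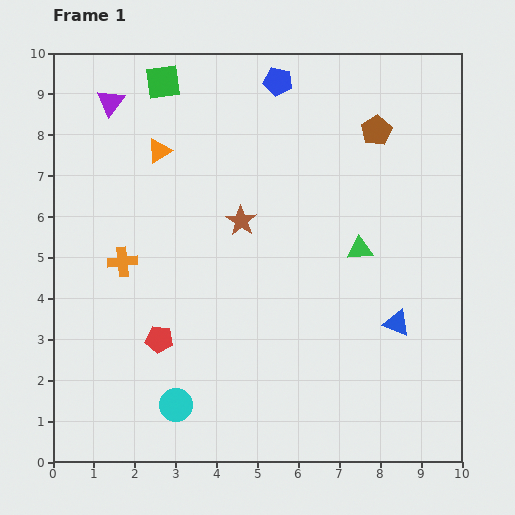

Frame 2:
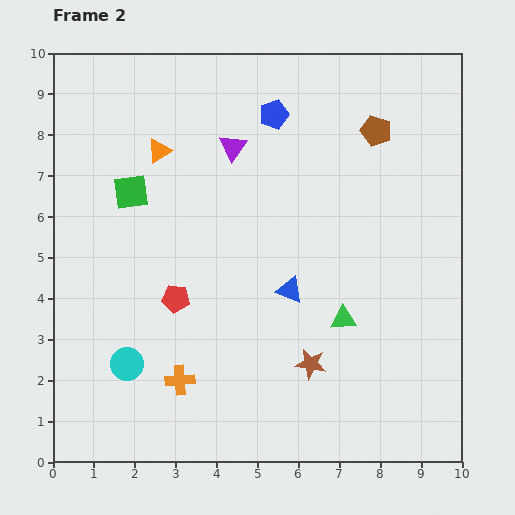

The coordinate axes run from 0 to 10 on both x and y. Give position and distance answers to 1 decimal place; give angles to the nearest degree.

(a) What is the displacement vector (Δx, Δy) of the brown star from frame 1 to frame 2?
(1.7, -3.5)

The brown star was at (4.6, 5.9) in frame 1 and (6.3, 2.4) in frame 2.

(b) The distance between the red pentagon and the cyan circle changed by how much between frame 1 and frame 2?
+0.4

Distance in frame 1: 1.6. Distance in frame 2: 2.0.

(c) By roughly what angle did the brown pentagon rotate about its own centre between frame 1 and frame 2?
24° counter-clockwise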